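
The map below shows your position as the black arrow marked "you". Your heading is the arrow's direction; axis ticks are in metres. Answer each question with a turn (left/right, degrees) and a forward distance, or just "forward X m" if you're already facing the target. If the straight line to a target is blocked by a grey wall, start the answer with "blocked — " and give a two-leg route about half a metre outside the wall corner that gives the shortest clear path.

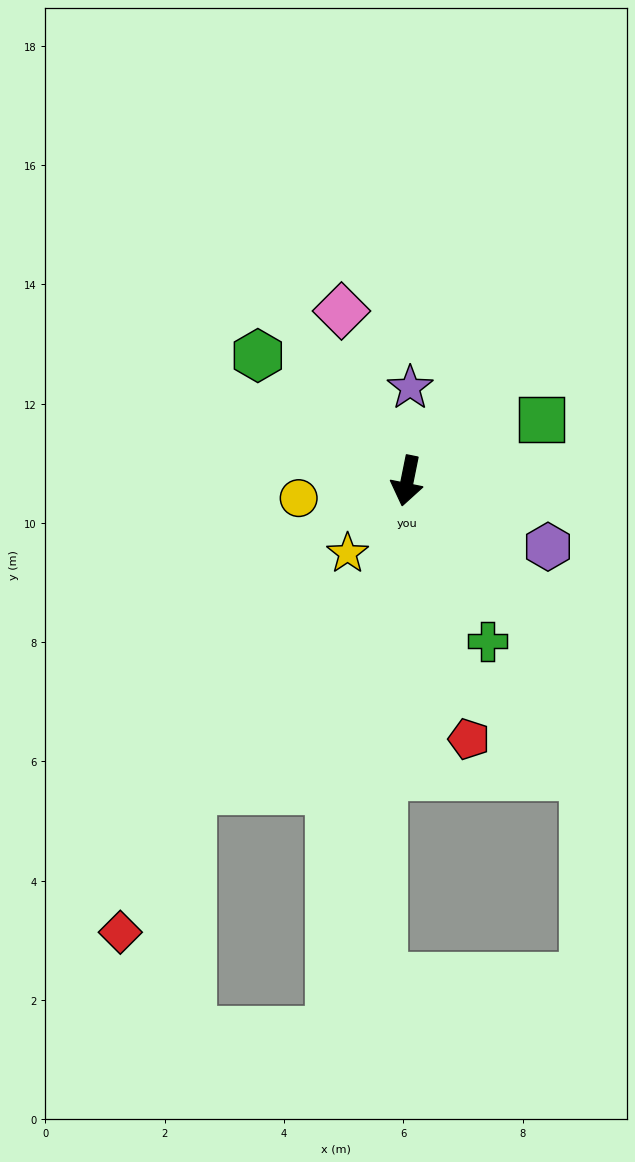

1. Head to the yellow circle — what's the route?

turn right 70°, forward 1.8 m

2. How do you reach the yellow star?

turn right 28°, forward 1.6 m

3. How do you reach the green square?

turn left 126°, forward 2.5 m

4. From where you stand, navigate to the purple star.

turn right 170°, forward 1.6 m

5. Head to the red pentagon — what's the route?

turn left 25°, forward 4.5 m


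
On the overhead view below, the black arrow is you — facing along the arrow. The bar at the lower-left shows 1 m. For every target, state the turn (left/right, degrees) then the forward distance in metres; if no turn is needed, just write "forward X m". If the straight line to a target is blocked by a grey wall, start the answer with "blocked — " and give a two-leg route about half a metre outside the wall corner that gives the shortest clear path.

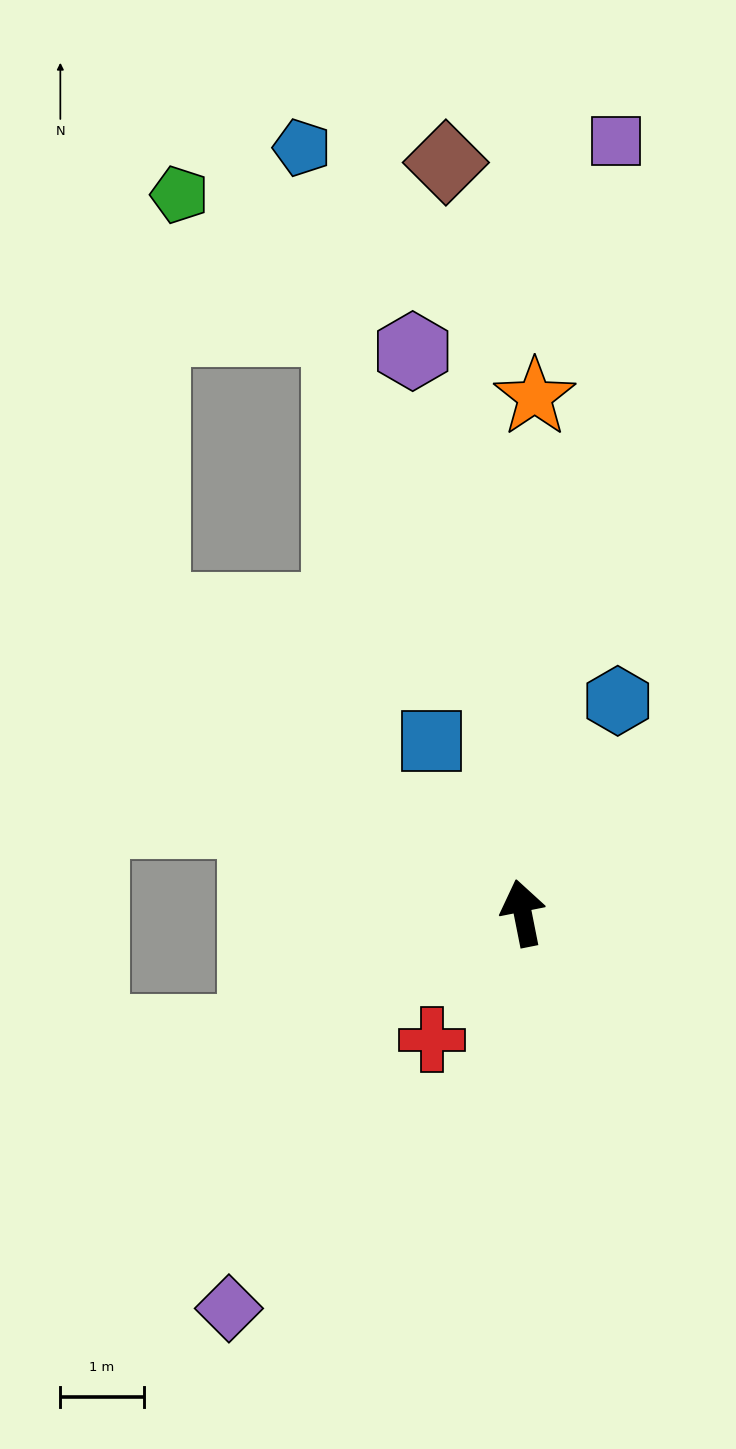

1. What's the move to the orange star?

turn right 13°, forward 6.2 m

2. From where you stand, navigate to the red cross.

turn left 133°, forward 1.9 m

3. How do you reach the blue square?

turn left 17°, forward 2.3 m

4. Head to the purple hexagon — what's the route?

forward 6.9 m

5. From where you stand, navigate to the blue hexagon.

turn right 35°, forward 2.8 m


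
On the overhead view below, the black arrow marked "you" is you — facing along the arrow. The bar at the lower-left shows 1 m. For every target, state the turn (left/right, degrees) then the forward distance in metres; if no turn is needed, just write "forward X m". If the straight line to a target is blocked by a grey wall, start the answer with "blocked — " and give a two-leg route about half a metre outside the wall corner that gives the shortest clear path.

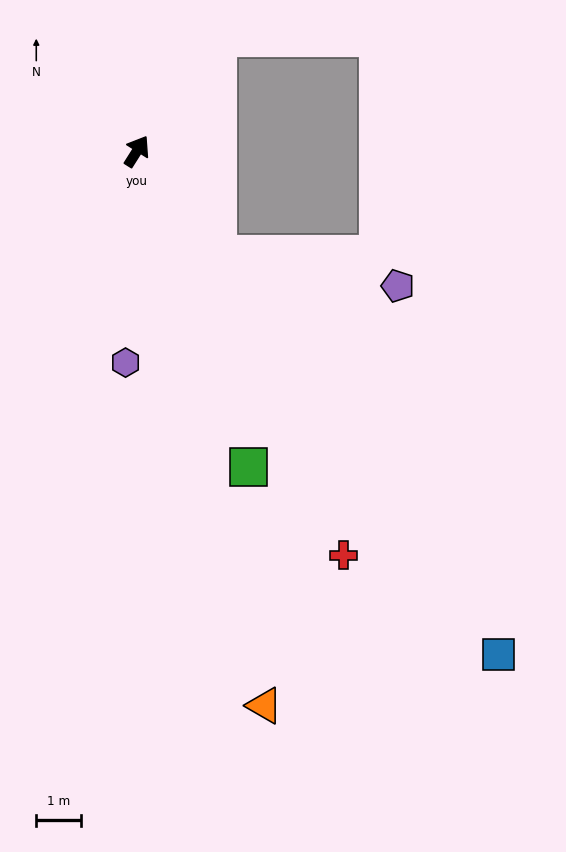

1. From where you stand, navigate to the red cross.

turn right 121°, forward 10.2 m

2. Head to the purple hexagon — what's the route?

turn right 151°, forward 4.8 m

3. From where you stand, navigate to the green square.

turn right 128°, forward 7.5 m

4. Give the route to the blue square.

turn right 112°, forward 13.9 m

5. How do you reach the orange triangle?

turn right 135°, forward 12.8 m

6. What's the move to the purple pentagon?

blocked — turn right 110°, forward 2.9 m, then turn left 42°, forward 4.1 m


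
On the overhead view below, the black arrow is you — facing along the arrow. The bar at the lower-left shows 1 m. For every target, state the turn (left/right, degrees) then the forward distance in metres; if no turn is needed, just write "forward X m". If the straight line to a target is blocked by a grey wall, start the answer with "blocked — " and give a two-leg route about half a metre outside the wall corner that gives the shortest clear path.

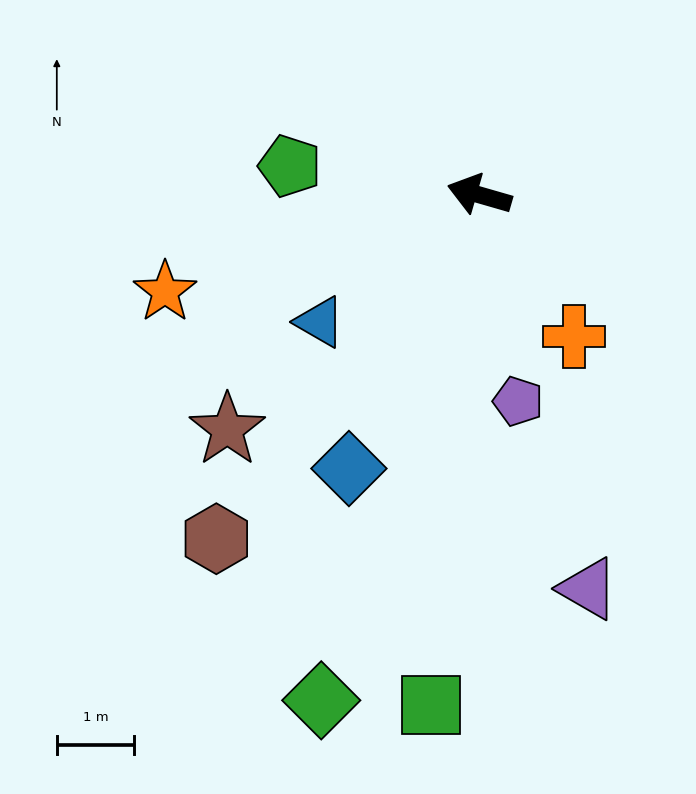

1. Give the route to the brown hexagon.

turn left 69°, forward 5.6 m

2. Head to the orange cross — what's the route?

turn left 140°, forward 2.2 m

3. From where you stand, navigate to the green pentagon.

turn left 7°, forward 2.5 m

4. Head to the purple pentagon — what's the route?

turn left 117°, forward 2.7 m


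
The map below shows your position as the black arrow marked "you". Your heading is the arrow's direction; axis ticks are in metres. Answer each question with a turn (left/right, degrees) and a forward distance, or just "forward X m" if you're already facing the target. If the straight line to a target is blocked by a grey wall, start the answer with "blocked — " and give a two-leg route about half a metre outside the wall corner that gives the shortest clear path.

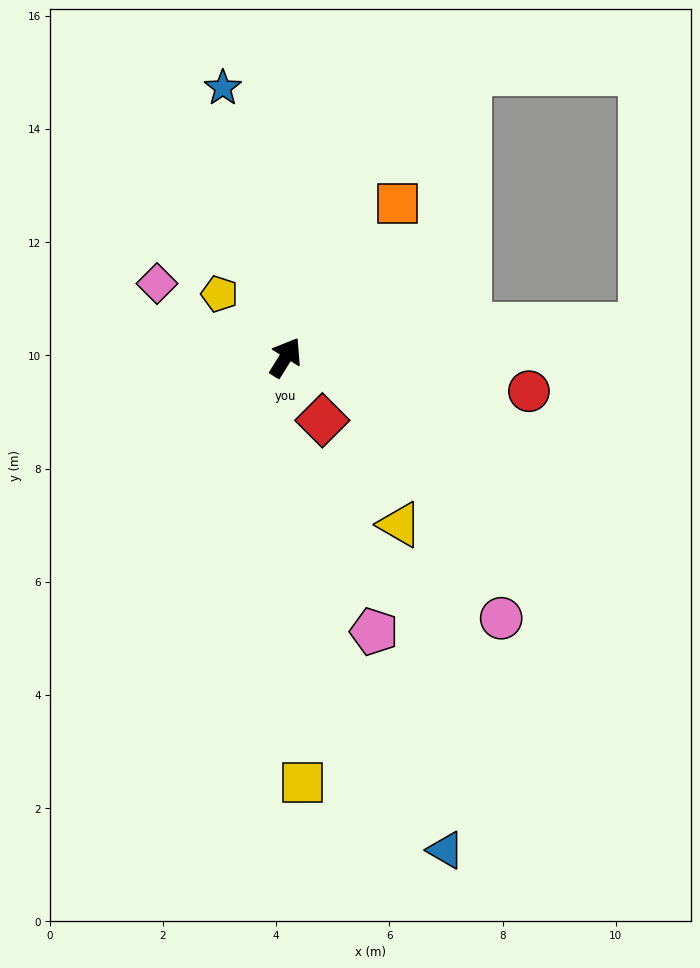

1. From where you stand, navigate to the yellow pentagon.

turn left 78°, forward 1.6 m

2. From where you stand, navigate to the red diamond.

turn right 118°, forward 1.3 m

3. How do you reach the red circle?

turn right 66°, forward 4.3 m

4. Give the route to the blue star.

turn left 45°, forward 4.9 m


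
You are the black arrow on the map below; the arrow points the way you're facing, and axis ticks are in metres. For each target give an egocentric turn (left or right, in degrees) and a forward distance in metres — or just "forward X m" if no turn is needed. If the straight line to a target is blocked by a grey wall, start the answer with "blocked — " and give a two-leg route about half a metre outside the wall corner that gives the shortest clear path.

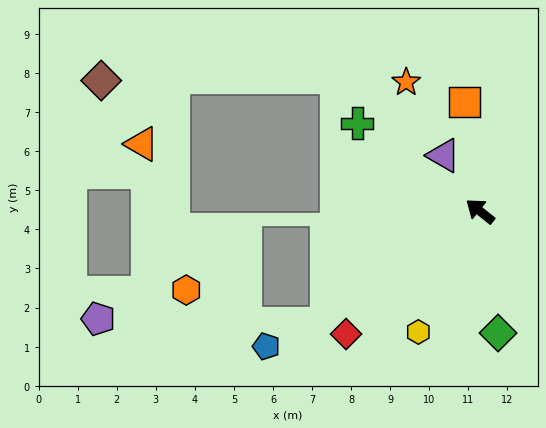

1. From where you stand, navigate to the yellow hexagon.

turn left 102°, forward 3.5 m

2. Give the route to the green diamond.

turn left 137°, forward 3.2 m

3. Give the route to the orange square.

turn right 43°, forward 2.8 m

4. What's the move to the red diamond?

turn left 81°, forward 4.7 m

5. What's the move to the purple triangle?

turn right 18°, forward 1.7 m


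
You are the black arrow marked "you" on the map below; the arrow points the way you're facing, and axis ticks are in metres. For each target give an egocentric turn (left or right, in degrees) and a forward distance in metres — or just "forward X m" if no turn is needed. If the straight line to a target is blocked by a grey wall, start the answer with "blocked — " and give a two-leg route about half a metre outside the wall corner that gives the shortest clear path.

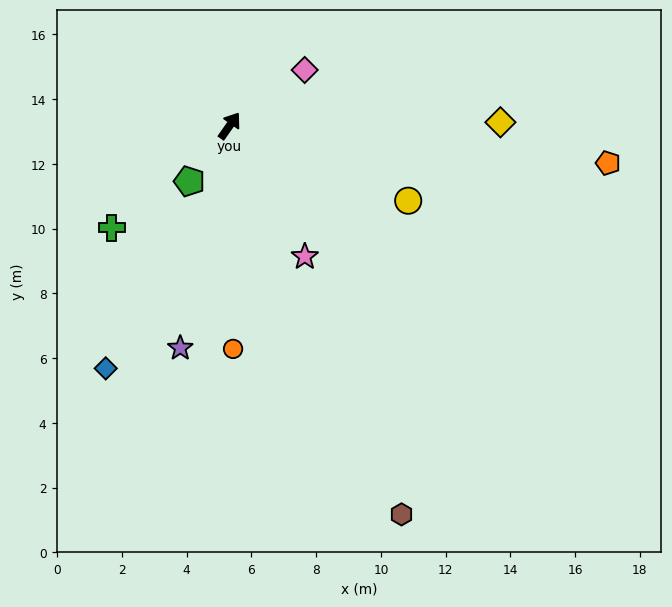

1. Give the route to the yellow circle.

turn right 78°, forward 6.0 m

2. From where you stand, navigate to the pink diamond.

turn right 18°, forward 2.9 m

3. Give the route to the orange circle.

turn right 144°, forward 6.9 m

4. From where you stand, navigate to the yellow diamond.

turn right 54°, forward 8.4 m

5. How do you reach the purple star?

turn right 157°, forward 7.0 m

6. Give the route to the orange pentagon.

turn right 61°, forward 11.7 m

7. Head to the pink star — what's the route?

turn right 115°, forward 4.7 m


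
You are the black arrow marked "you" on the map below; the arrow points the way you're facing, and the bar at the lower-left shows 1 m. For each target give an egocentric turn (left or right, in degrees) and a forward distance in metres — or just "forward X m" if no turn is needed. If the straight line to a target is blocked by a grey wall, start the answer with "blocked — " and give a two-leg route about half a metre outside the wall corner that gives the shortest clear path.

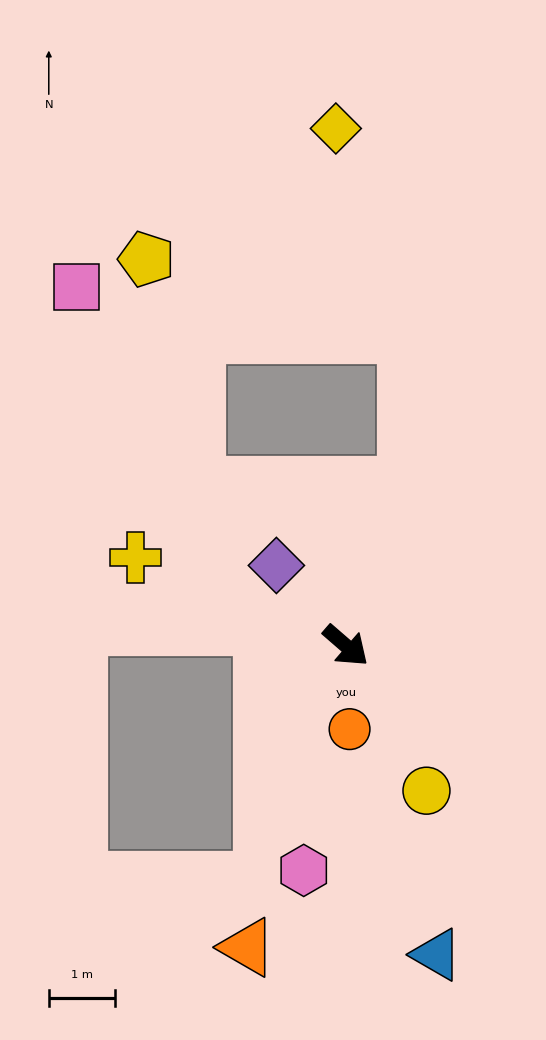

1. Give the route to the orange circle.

turn right 47°, forward 1.3 m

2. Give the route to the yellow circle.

turn right 20°, forward 2.5 m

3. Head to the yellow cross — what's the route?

turn right 162°, forward 3.5 m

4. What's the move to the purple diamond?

turn left 172°, forward 1.6 m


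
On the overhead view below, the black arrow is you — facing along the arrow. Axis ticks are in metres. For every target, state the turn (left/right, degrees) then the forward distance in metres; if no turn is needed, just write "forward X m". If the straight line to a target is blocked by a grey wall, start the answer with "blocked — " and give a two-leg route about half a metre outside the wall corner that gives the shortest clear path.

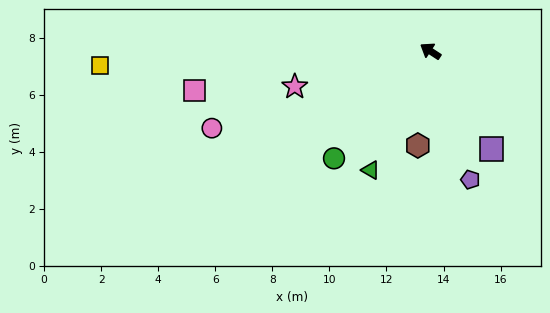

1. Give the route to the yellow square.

turn left 36°, forward 11.6 m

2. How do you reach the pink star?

turn left 48°, forward 4.9 m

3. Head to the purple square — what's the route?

turn left 155°, forward 4.0 m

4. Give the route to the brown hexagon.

turn left 116°, forward 3.3 m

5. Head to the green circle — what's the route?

turn left 81°, forward 5.1 m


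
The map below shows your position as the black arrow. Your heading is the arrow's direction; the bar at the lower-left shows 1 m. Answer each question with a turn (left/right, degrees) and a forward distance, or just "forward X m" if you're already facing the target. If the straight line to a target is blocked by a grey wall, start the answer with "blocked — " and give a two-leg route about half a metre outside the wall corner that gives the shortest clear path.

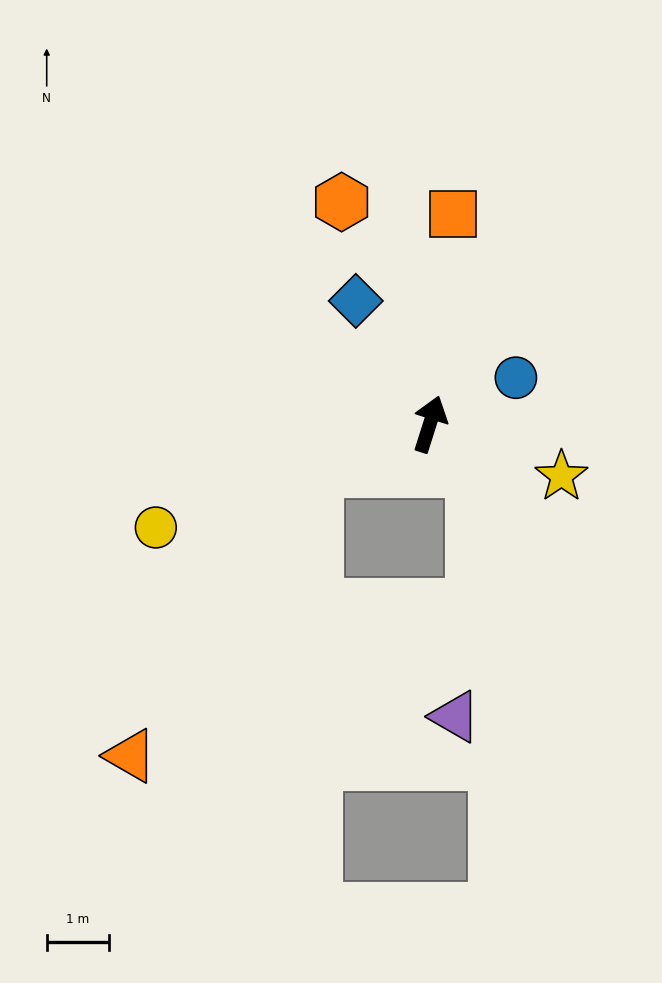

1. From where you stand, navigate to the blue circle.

turn right 44°, forward 1.6 m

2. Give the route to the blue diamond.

turn left 49°, forward 2.3 m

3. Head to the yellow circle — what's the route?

turn left 128°, forward 4.7 m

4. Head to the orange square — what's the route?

turn left 11°, forward 3.4 m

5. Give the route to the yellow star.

turn right 94°, forward 2.3 m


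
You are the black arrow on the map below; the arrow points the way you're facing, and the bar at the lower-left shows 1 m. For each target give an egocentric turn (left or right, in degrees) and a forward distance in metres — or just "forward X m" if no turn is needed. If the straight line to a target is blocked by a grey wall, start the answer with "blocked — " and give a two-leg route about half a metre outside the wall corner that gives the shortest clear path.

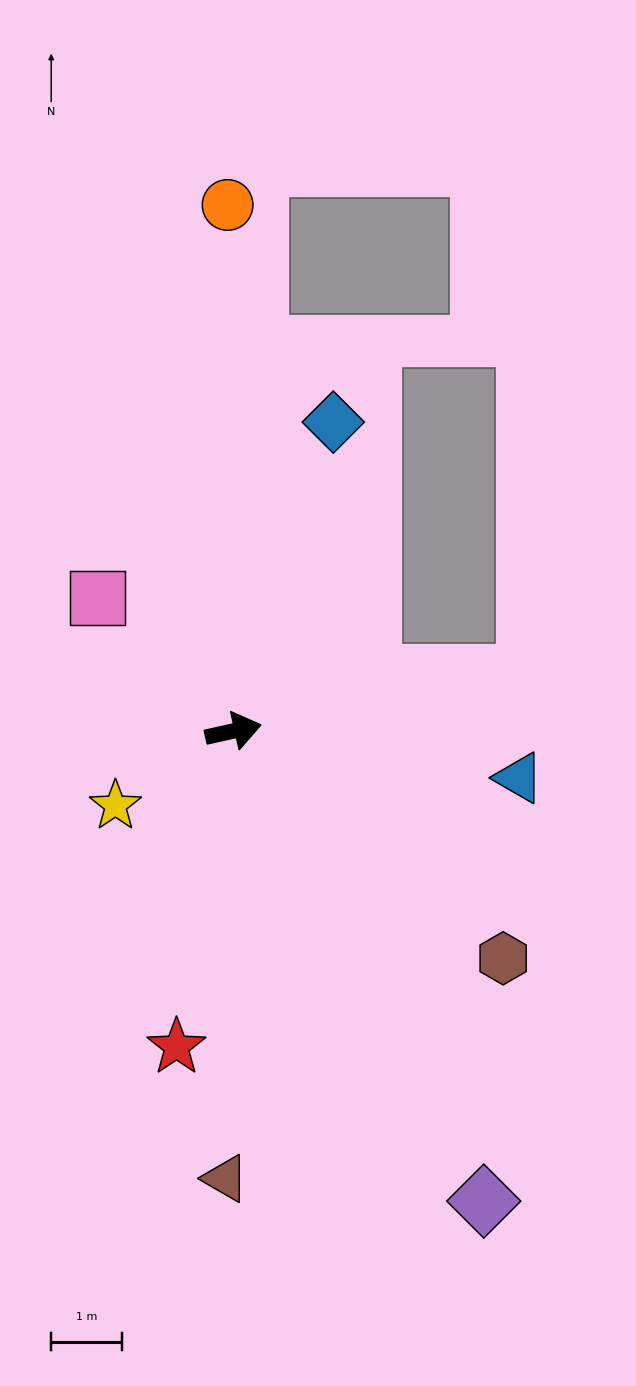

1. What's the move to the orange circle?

turn left 78°, forward 7.5 m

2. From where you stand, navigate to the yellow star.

turn right 160°, forward 2.0 m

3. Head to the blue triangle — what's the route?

turn right 22°, forward 4.1 m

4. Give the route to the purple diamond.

turn right 75°, forward 7.6 m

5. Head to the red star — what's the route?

turn right 113°, forward 4.5 m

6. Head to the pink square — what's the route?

turn left 123°, forward 2.7 m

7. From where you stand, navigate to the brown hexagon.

turn right 53°, forward 5.0 m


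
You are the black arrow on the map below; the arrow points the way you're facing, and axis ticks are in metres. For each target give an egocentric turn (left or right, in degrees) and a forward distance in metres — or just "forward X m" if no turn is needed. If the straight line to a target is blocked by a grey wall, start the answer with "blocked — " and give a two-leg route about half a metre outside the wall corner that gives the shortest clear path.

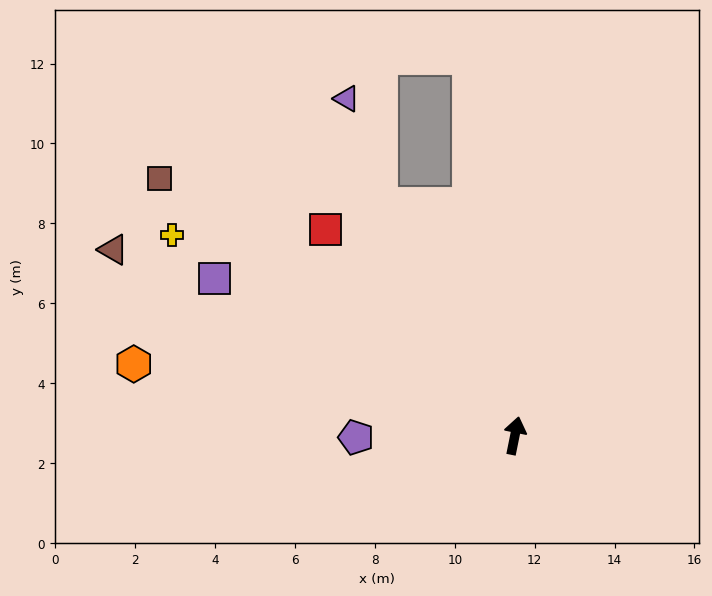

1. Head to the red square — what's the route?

turn left 54°, forward 7.0 m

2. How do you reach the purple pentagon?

turn left 102°, forward 4.0 m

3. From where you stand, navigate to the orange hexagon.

turn left 91°, forward 9.7 m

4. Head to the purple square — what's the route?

turn left 74°, forward 8.5 m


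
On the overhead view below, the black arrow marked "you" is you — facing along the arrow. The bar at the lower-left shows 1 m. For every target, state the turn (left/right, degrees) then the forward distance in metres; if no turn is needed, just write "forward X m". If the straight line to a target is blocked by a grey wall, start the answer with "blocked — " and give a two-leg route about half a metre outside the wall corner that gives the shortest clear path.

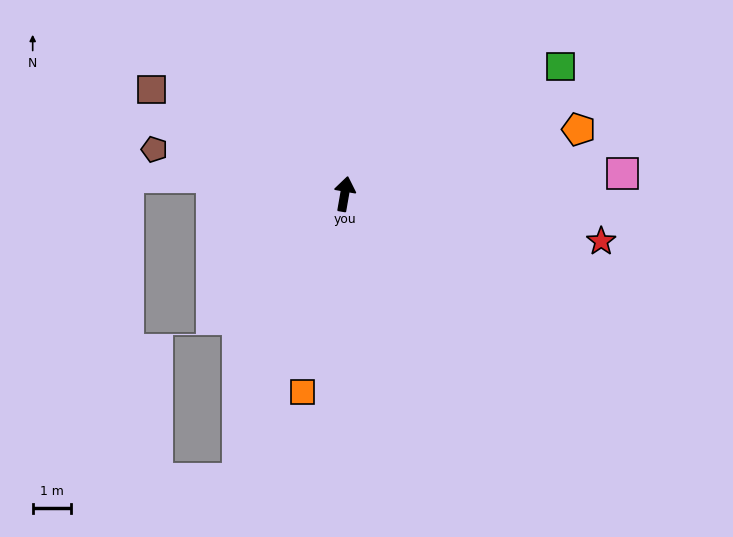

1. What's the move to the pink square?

turn right 76°, forward 7.3 m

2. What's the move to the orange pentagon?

turn right 65°, forward 6.4 m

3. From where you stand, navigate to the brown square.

turn left 72°, forward 5.8 m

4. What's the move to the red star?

turn right 91°, forward 6.9 m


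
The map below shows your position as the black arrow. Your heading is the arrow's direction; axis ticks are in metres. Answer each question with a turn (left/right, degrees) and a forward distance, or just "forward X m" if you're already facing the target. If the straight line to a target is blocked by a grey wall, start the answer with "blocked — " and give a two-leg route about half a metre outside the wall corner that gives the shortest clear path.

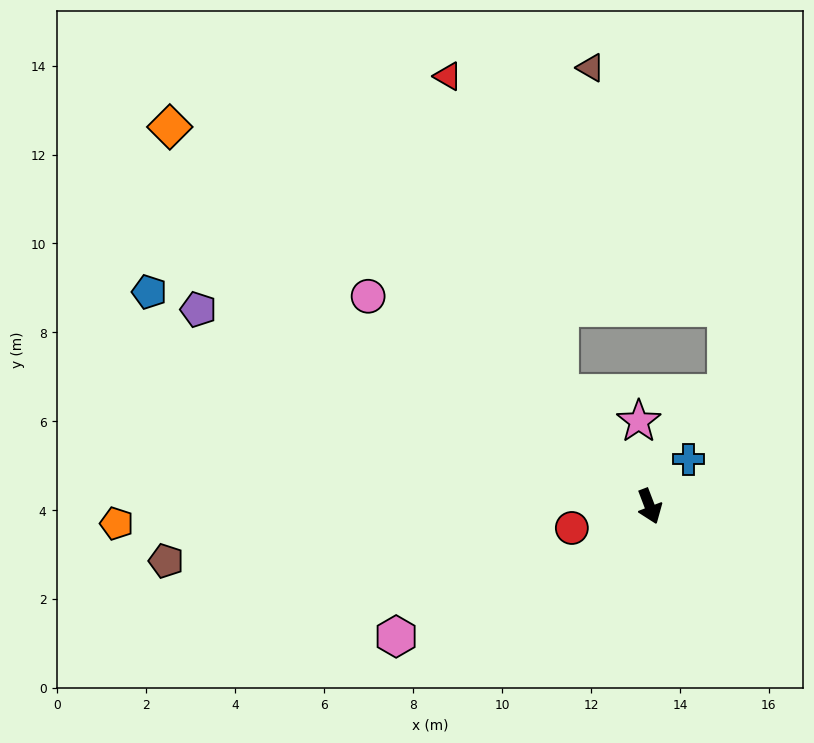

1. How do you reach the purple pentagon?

turn right 134°, forward 11.1 m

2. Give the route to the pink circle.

turn right 148°, forward 7.9 m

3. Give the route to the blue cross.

turn left 120°, forward 1.4 m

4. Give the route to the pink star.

turn left 166°, forward 1.9 m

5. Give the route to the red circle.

turn right 95°, forward 1.8 m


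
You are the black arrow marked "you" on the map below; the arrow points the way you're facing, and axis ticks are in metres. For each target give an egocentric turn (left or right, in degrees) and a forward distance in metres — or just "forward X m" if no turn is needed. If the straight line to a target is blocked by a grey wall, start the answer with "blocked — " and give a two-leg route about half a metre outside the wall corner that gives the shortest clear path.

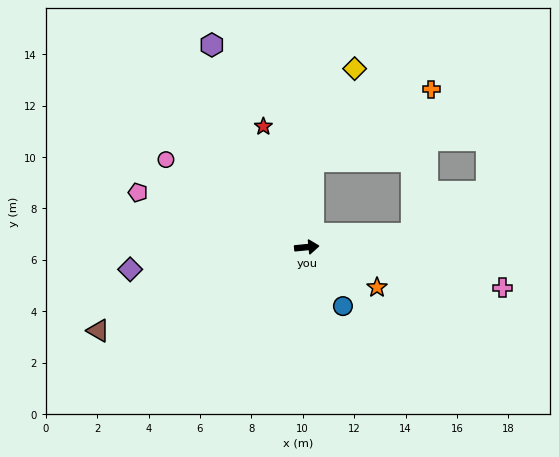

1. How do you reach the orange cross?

blocked — turn left 80°, forward 3.3 m, then turn right 54°, forward 5.4 m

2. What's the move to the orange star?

turn right 35°, forward 3.2 m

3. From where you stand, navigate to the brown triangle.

turn right 164°, forward 8.7 m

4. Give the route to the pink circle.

turn left 143°, forward 6.4 m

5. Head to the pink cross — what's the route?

turn right 17°, forward 7.8 m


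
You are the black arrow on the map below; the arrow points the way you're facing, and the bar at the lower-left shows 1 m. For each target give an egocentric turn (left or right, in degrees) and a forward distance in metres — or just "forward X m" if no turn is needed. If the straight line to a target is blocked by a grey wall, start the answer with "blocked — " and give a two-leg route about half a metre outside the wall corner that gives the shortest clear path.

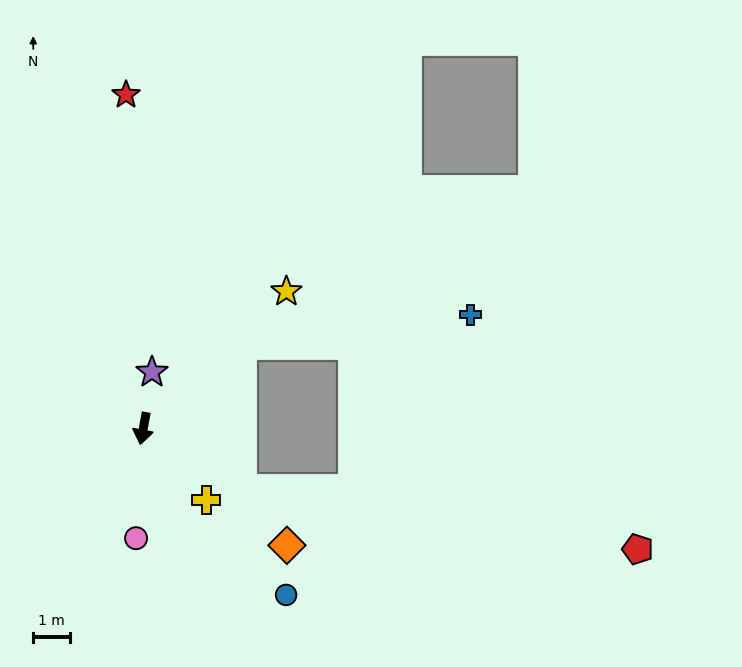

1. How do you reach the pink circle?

turn left 7°, forward 3.0 m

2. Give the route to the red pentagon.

blocked — turn left 68°, forward 3.1 m, then turn left 24°, forward 10.9 m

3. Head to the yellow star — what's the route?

turn left 144°, forward 5.4 m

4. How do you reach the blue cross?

blocked — turn left 141°, forward 3.5 m, then turn right 33°, forward 6.3 m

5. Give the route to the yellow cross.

turn left 52°, forward 2.6 m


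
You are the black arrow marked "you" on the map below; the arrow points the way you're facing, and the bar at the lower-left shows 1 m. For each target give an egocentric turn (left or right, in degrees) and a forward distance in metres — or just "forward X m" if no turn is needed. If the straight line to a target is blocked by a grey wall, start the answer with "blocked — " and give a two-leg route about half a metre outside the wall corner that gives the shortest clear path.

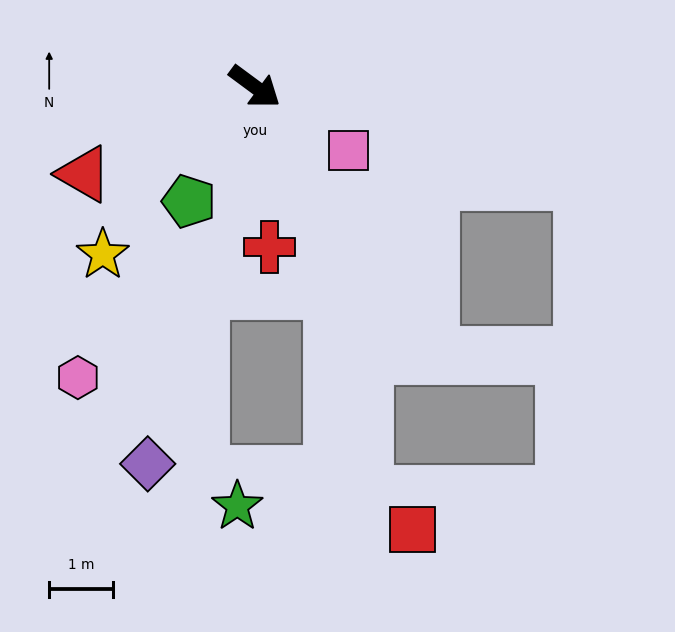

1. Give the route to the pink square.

turn left 2°, forward 1.8 m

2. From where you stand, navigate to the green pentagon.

turn right 83°, forward 2.1 m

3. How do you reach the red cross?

turn right 48°, forward 2.5 m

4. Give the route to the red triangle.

turn right 116°, forward 3.0 m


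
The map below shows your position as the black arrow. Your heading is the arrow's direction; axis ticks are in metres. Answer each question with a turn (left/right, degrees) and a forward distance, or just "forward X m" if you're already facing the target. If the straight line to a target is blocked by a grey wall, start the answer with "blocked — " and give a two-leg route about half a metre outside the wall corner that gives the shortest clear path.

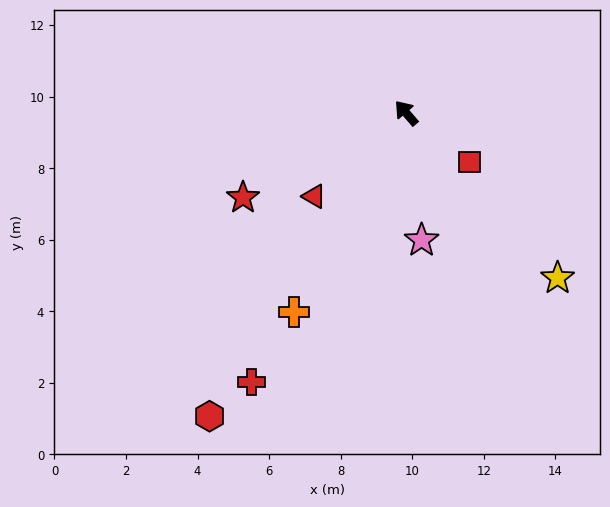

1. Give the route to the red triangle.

turn left 92°, forward 3.5 m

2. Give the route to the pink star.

turn left 146°, forward 3.6 m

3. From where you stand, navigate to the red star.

turn left 77°, forward 5.1 m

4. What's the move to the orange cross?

turn left 110°, forward 6.4 m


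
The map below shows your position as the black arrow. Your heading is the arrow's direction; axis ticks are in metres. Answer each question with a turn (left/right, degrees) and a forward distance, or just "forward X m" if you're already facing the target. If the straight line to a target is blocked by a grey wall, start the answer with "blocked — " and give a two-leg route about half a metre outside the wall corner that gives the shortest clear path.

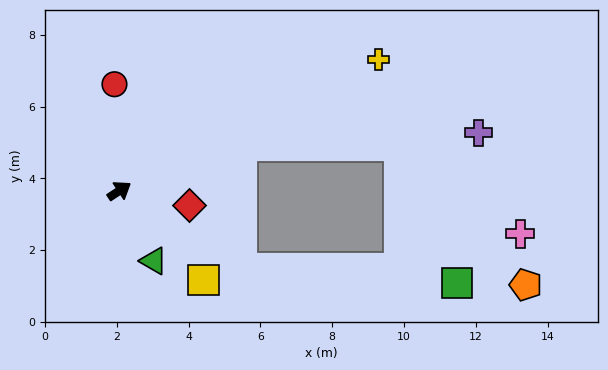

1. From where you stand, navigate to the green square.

blocked — turn right 66°, forward 4.1 m, then turn left 29°, forward 6.0 m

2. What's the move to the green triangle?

turn right 97°, forward 2.2 m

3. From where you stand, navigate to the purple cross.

blocked — turn right 13°, forward 3.6 m, then turn right 17°, forward 6.6 m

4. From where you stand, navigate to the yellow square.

turn right 80°, forward 3.4 m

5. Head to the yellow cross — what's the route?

turn right 7°, forward 8.1 m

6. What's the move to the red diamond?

turn right 45°, forward 2.0 m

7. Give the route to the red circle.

turn left 59°, forward 3.0 m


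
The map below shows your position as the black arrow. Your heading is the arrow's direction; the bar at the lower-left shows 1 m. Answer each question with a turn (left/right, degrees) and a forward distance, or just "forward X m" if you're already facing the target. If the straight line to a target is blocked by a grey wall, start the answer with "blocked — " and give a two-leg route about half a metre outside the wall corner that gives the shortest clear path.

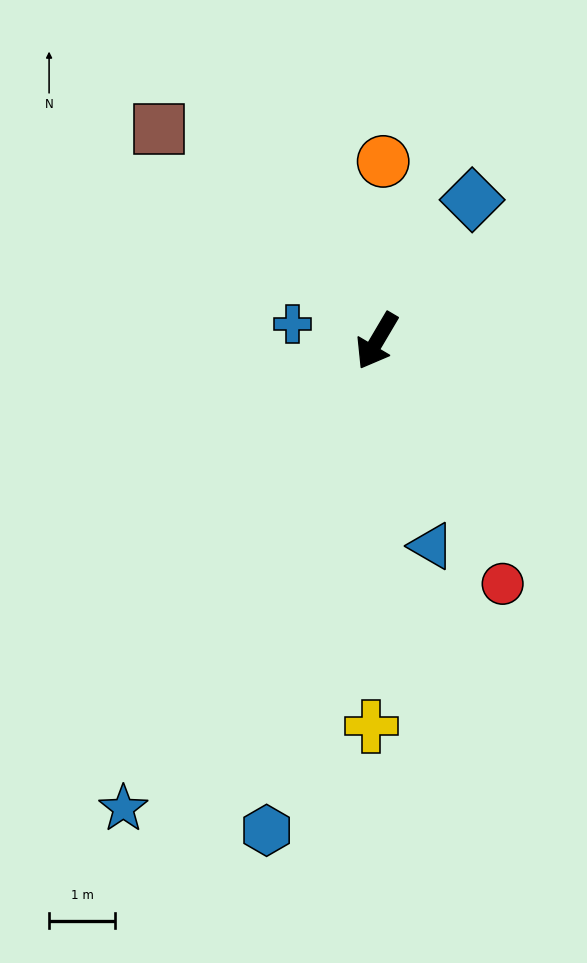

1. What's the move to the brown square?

turn right 104°, forward 4.6 m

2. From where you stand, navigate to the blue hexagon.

turn left 18°, forward 7.6 m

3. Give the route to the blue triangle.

turn left 45°, forward 3.2 m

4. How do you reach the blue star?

turn left 2°, forward 8.1 m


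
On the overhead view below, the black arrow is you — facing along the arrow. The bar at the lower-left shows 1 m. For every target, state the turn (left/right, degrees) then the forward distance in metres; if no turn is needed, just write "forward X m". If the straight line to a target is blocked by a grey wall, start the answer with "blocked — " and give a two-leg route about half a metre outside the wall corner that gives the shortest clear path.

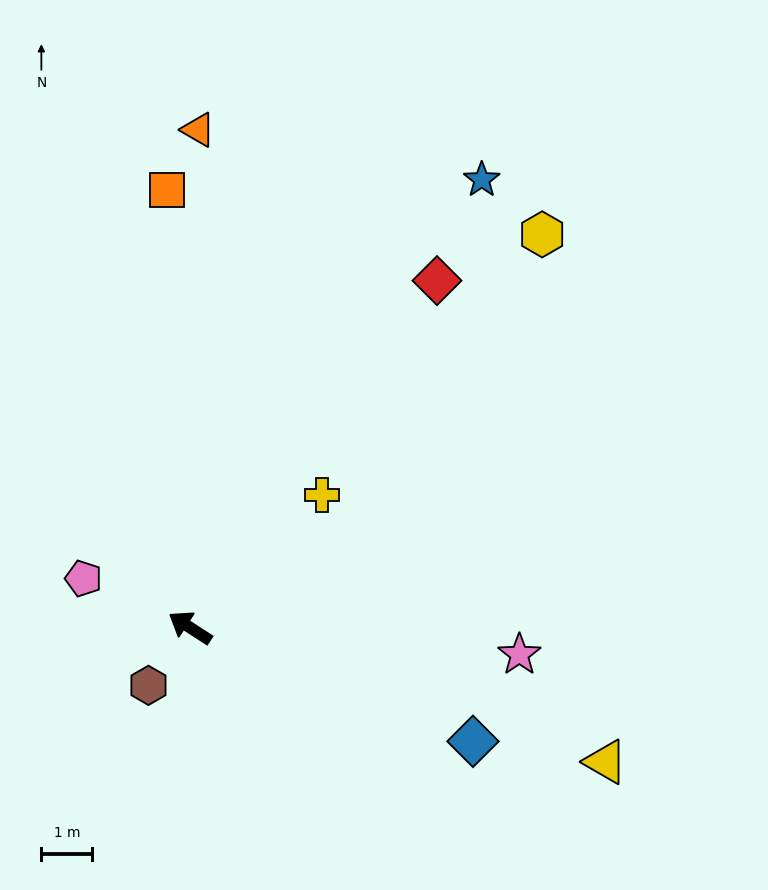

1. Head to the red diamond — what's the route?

turn right 92°, forward 8.4 m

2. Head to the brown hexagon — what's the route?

turn left 87°, forward 1.4 m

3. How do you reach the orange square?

turn right 54°, forward 8.6 m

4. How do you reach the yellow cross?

turn right 102°, forward 3.7 m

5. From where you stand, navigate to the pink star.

turn right 152°, forward 6.5 m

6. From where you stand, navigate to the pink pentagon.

turn left 8°, forward 2.3 m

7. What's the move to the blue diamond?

turn right 169°, forward 6.0 m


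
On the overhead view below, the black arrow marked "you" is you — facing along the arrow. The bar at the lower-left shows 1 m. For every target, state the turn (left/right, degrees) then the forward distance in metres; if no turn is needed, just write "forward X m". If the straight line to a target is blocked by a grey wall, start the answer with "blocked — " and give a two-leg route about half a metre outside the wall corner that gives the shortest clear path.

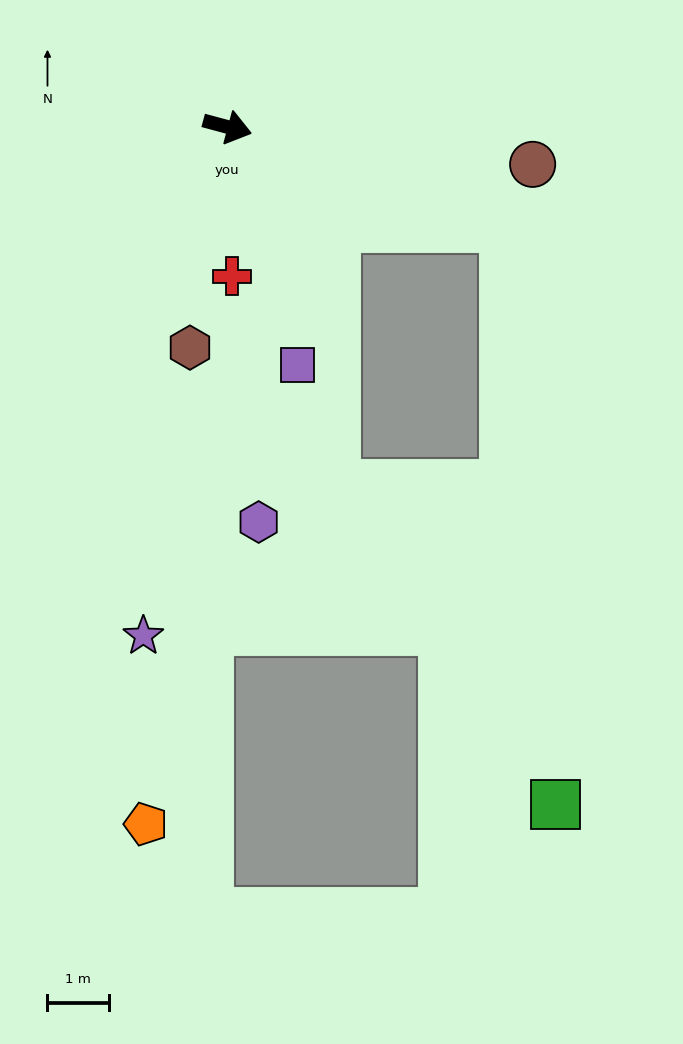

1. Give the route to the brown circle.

turn left 8°, forward 5.0 m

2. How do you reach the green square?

blocked — turn right 5°, forward 4.8 m, then turn right 65°, forward 9.5 m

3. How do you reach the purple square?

turn right 59°, forward 4.0 m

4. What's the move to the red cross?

turn right 73°, forward 2.4 m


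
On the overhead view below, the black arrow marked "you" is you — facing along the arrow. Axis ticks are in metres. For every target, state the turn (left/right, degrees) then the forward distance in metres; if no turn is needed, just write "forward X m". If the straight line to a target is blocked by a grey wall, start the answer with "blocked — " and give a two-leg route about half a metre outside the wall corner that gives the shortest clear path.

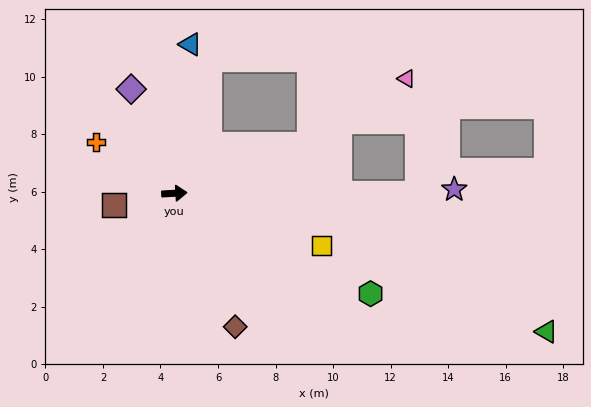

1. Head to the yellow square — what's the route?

turn right 23°, forward 5.4 m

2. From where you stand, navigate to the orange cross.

turn left 143°, forward 3.3 m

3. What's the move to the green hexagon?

turn right 30°, forward 7.7 m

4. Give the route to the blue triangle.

turn left 81°, forward 5.2 m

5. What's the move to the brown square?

turn right 172°, forward 2.1 m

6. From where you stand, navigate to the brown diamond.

turn right 69°, forward 5.1 m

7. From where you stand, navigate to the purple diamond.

turn left 109°, forward 3.9 m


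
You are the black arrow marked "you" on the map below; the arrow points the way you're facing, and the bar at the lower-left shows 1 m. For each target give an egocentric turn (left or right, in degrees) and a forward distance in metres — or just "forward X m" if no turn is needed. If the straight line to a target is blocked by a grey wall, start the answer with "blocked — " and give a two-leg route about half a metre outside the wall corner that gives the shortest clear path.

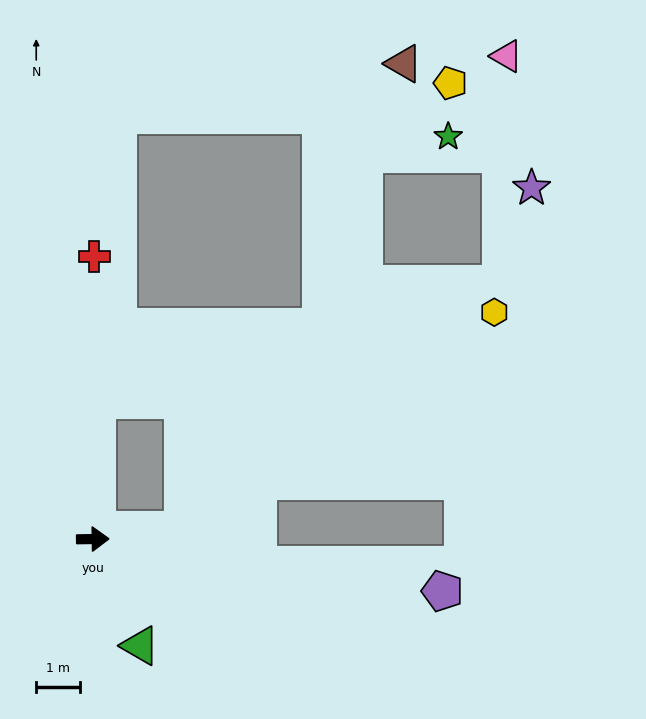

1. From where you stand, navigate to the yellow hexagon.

blocked — turn left 5°, forward 2.1 m, then turn left 29°, forward 8.7 m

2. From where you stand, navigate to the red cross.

turn left 89°, forward 6.5 m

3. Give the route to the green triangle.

turn right 67°, forward 2.7 m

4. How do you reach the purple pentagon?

turn right 9°, forward 8.1 m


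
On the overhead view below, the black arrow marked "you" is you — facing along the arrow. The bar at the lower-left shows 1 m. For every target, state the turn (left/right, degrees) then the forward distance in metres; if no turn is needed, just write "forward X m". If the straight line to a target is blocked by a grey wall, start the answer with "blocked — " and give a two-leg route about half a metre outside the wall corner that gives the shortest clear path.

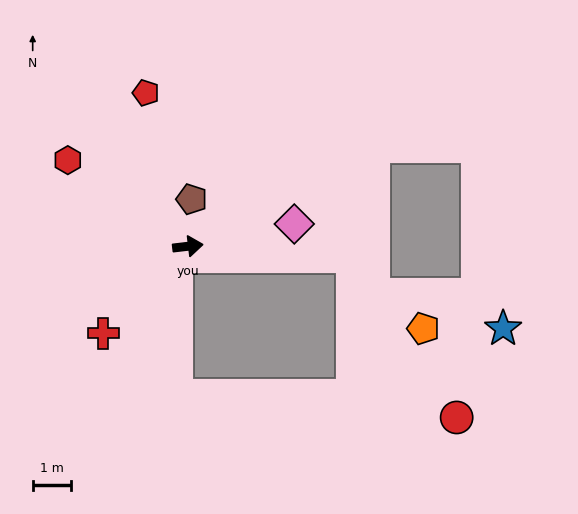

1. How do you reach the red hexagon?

turn left 138°, forward 3.9 m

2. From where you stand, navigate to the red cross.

turn right 141°, forward 3.2 m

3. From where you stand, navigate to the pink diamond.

turn left 5°, forward 2.9 m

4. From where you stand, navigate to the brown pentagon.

turn left 79°, forward 1.2 m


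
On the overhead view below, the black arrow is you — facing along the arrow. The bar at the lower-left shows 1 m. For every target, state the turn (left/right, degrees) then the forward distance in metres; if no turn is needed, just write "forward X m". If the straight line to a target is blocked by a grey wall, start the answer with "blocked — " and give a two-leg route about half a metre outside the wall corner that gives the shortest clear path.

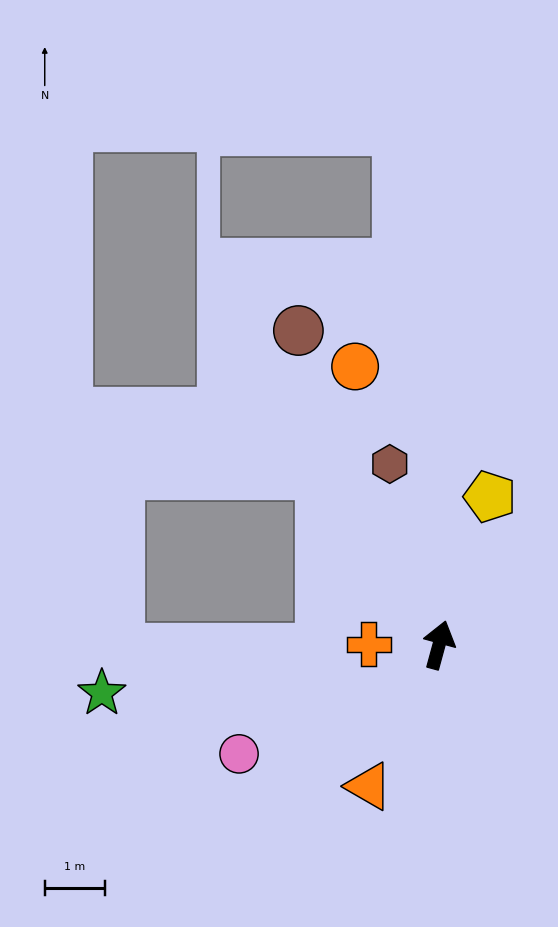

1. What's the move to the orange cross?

turn left 105°, forward 1.2 m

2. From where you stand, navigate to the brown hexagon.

turn left 30°, forward 3.1 m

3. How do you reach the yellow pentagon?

turn right 4°, forward 2.6 m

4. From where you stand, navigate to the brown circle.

turn left 39°, forward 5.8 m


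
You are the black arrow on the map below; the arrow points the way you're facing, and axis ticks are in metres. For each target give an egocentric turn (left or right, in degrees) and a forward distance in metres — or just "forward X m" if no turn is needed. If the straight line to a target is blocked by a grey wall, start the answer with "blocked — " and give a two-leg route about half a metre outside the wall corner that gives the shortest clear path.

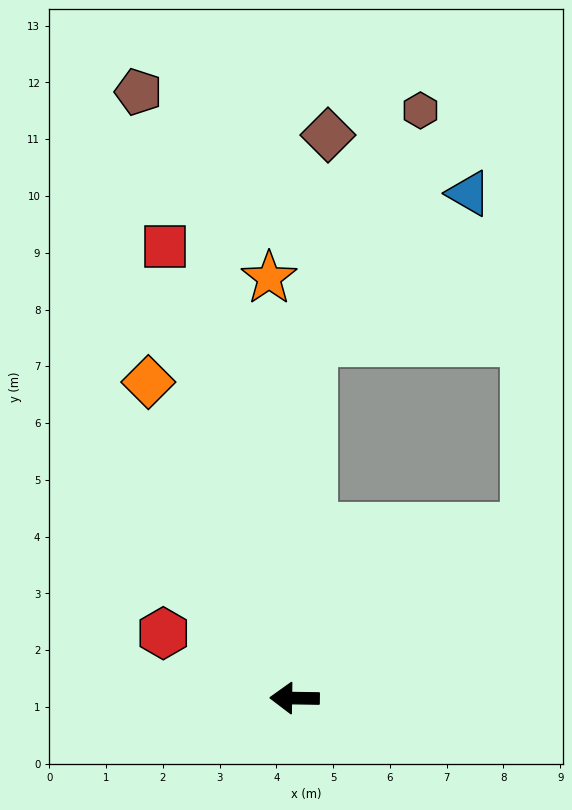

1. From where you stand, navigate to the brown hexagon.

blocked — turn right 92°, forward 6.3 m, then turn right 22°, forward 4.5 m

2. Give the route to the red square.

turn right 73°, forward 8.3 m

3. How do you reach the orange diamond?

turn right 64°, forward 6.1 m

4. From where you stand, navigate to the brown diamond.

turn right 93°, forward 9.9 m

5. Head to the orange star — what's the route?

turn right 86°, forward 7.4 m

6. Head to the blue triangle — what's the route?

blocked — turn right 92°, forward 6.3 m, then turn right 43°, forward 3.8 m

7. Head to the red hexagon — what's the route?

turn right 25°, forward 2.6 m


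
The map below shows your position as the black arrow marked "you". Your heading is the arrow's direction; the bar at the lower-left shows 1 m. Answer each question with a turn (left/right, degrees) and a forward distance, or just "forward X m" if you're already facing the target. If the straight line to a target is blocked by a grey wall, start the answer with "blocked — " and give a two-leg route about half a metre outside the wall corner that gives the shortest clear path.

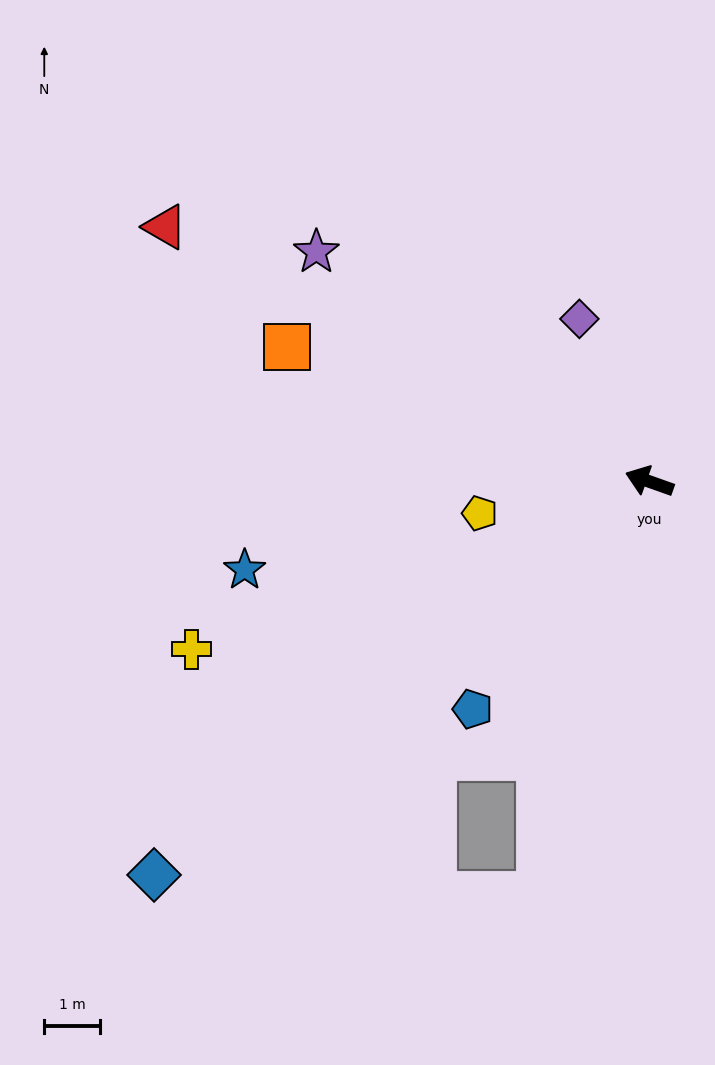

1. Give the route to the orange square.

forward 7.0 m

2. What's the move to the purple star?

turn right 15°, forward 7.3 m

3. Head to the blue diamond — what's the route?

turn left 58°, forward 11.4 m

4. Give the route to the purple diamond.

turn right 47°, forward 3.2 m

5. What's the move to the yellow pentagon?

turn left 30°, forward 3.1 m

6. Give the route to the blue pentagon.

turn left 72°, forward 5.2 m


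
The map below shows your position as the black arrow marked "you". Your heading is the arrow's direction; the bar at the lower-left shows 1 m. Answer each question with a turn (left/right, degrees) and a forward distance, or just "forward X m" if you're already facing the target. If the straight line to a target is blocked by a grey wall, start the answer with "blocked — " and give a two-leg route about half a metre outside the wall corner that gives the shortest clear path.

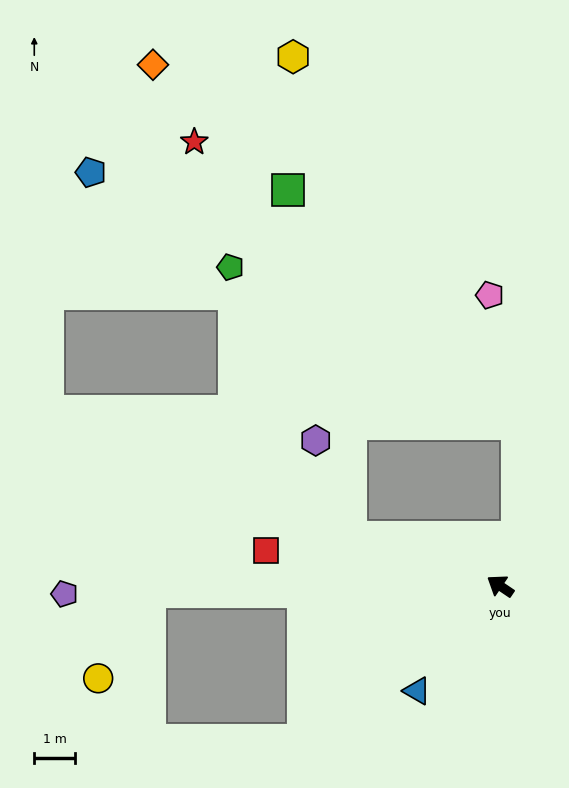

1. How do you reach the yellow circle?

blocked — turn left 35°, forward 8.6 m, then turn left 59°, forward 2.5 m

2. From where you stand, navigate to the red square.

turn left 25°, forward 5.8 m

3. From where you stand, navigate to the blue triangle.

turn left 86°, forward 3.3 m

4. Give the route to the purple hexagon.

blocked — turn left 17°, forward 3.9 m, then turn right 54°, forward 2.6 m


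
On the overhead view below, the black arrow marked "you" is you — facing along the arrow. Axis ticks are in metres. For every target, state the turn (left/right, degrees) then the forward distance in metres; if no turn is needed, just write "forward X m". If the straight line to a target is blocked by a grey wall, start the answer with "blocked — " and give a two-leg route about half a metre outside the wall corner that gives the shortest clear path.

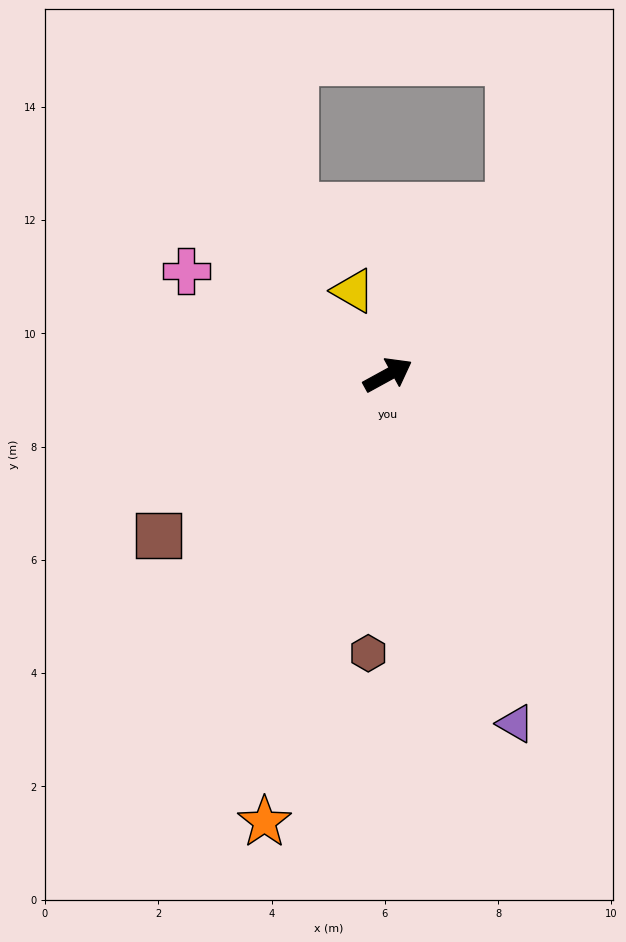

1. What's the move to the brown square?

turn right 174°, forward 4.9 m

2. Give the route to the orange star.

turn right 134°, forward 8.2 m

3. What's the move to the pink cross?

turn left 124°, forward 4.0 m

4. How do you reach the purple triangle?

turn right 99°, forward 6.6 m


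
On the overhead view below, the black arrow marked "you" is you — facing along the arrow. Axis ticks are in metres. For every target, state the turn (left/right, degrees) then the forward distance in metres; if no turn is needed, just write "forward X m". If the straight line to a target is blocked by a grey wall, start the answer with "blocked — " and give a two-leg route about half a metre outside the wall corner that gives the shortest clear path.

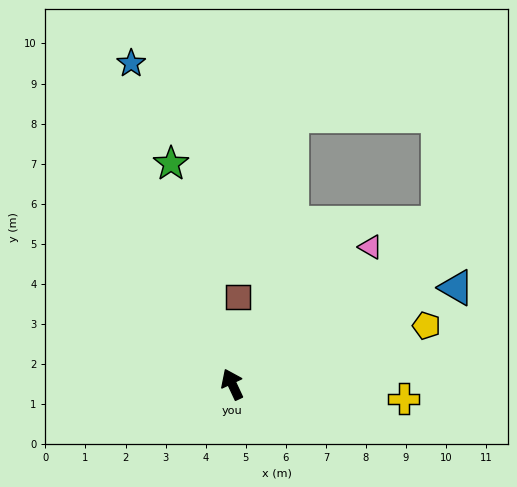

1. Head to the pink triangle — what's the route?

turn right 70°, forward 4.9 m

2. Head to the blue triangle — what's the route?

turn right 92°, forward 6.1 m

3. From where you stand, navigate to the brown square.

turn right 29°, forward 2.2 m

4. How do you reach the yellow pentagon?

turn right 98°, forward 5.1 m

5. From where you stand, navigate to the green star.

turn right 10°, forward 5.7 m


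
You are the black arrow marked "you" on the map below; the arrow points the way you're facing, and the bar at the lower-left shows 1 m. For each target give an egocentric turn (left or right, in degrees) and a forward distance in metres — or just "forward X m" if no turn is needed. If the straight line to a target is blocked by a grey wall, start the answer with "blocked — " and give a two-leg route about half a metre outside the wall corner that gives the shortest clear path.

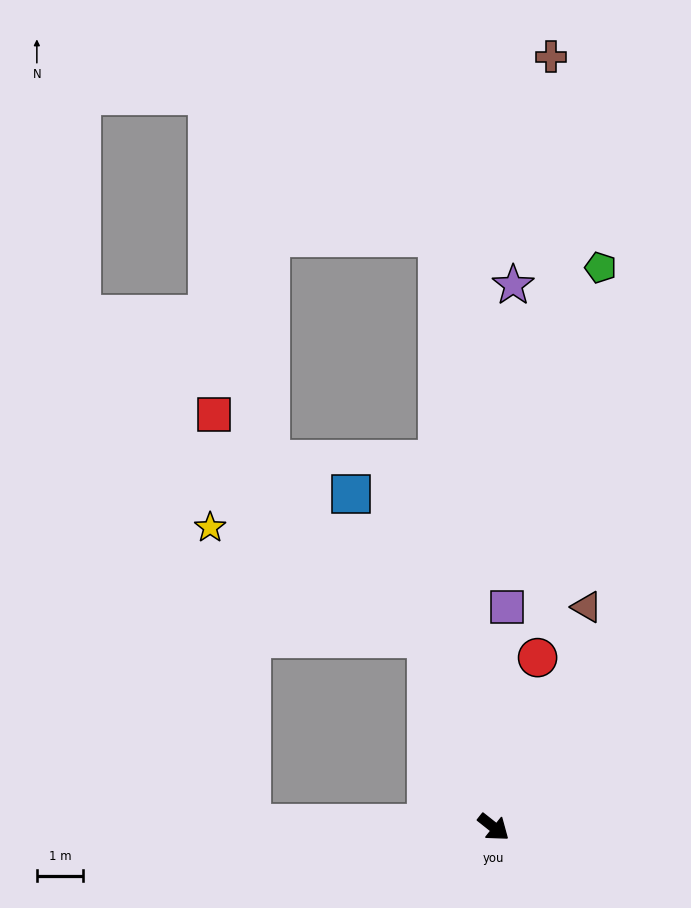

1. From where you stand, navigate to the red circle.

turn left 114°, forward 3.8 m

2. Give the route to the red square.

blocked — turn left 148°, forward 4.4 m, then turn left 24°, forward 6.7 m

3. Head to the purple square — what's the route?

turn left 125°, forward 4.8 m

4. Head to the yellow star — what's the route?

blocked — turn left 148°, forward 4.4 m, then turn left 43°, forward 5.3 m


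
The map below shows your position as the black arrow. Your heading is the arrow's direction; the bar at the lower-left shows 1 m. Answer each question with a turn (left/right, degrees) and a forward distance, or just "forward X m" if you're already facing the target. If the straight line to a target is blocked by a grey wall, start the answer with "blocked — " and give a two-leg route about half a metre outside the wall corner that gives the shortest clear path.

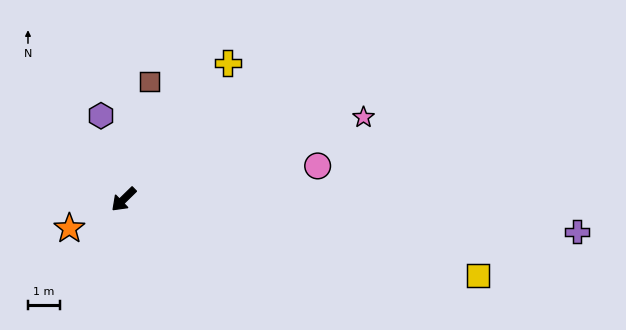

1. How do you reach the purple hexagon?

turn right 119°, forward 2.7 m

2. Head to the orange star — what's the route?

turn right 16°, forward 1.9 m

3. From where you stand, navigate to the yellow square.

turn left 124°, forward 11.4 m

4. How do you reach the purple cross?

turn left 132°, forward 14.3 m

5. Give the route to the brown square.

turn right 147°, forward 3.8 m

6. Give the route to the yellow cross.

turn right 172°, forward 5.4 m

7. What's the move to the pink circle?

turn left 145°, forward 6.2 m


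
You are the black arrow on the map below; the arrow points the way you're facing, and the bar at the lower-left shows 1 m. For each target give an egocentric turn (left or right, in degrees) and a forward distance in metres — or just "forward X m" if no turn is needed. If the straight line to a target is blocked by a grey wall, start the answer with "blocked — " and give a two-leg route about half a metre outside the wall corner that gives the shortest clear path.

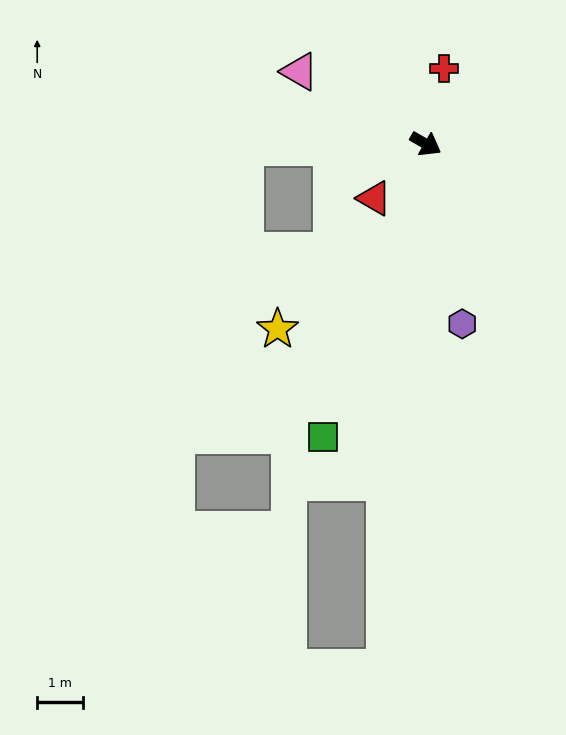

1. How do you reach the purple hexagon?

turn right 49°, forward 4.0 m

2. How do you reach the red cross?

turn left 106°, forward 1.7 m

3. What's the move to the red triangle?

turn right 104°, forward 1.6 m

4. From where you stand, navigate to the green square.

turn right 79°, forward 6.8 m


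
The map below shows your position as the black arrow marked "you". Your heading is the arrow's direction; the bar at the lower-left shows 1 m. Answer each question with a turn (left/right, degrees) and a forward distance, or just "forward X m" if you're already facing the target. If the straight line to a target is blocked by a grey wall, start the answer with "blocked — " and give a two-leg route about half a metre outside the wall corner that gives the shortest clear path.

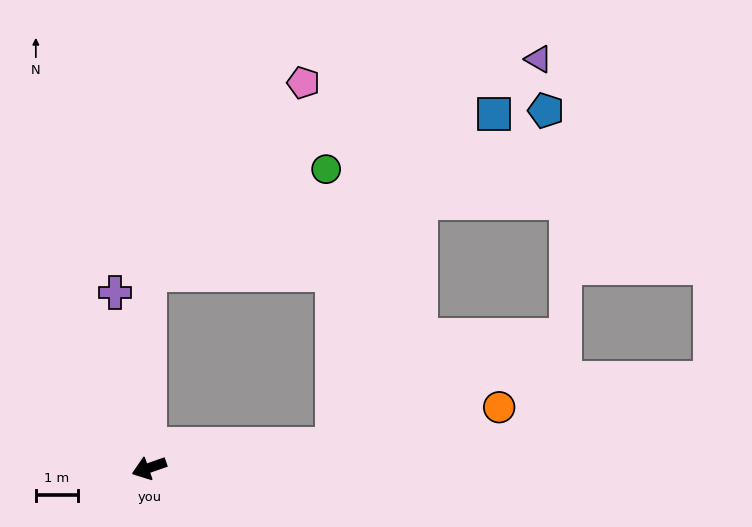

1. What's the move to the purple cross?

turn right 98°, forward 4.2 m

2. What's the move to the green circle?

blocked — turn right 109°, forward 4.6 m, then turn right 60°, forward 4.8 m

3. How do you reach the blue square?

blocked — turn right 109°, forward 4.6 m, then turn right 65°, forward 9.0 m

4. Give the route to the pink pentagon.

blocked — turn right 109°, forward 4.6 m, then turn right 39°, forward 5.8 m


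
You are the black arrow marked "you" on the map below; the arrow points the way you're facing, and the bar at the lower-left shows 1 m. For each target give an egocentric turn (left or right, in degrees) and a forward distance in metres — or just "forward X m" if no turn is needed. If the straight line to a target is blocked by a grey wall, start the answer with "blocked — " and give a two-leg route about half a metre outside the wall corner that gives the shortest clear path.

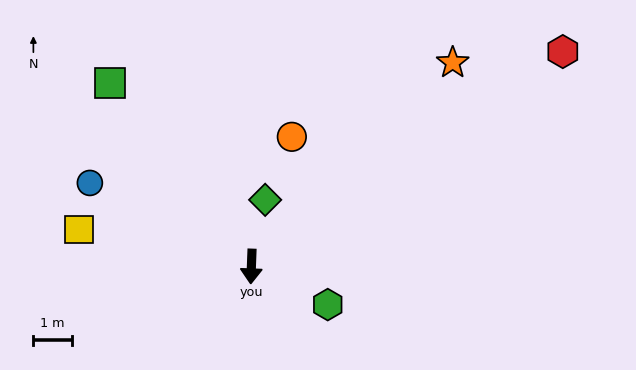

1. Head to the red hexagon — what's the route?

turn left 127°, forward 9.8 m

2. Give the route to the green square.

turn right 140°, forward 6.0 m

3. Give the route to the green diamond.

turn left 171°, forward 1.8 m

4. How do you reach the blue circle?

turn right 115°, forward 4.7 m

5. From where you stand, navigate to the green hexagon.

turn left 66°, forward 2.2 m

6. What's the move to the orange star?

turn left 138°, forward 7.4 m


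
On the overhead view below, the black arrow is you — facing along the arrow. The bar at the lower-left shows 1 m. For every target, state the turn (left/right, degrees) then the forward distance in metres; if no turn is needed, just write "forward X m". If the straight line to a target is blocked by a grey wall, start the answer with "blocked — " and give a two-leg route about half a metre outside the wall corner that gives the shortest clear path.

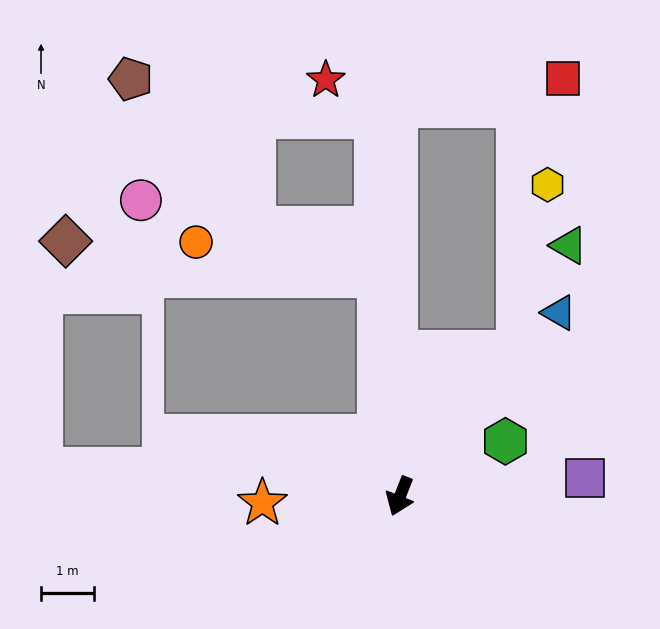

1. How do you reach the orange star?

turn right 66°, forward 2.6 m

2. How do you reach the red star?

blocked — turn right 155°, forward 7.2 m, then turn left 51°, forward 1.2 m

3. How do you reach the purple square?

turn left 117°, forward 3.5 m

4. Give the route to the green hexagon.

turn left 139°, forward 2.3 m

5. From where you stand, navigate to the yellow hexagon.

blocked — turn left 162°, forward 3.5 m, then turn left 30°, forward 3.2 m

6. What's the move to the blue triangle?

turn left 161°, forward 4.6 m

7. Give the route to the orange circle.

blocked — turn right 153°, forward 4.2 m, then turn left 74°, forward 3.5 m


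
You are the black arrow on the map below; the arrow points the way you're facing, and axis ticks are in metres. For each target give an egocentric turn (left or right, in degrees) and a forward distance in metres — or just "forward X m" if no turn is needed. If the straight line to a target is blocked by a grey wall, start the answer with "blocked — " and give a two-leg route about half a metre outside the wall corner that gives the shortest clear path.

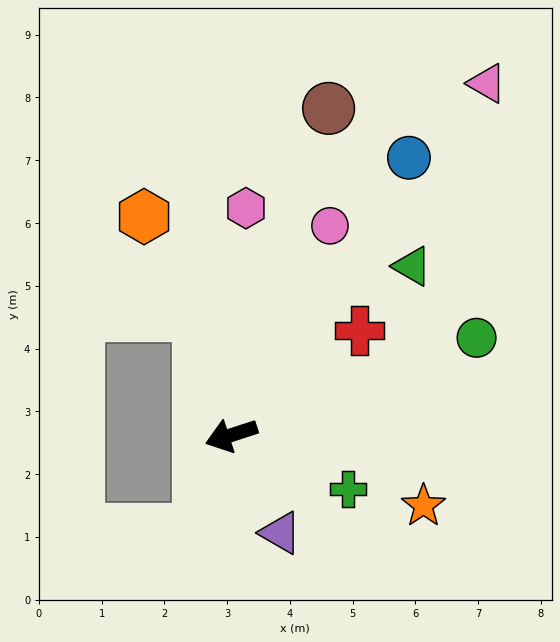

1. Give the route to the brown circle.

turn right 125°, forward 5.4 m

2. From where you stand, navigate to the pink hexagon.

turn right 112°, forward 3.6 m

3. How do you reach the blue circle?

turn right 141°, forward 5.2 m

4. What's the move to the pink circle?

turn right 133°, forward 3.7 m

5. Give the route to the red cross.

turn right 159°, forward 2.6 m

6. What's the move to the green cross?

turn left 137°, forward 2.0 m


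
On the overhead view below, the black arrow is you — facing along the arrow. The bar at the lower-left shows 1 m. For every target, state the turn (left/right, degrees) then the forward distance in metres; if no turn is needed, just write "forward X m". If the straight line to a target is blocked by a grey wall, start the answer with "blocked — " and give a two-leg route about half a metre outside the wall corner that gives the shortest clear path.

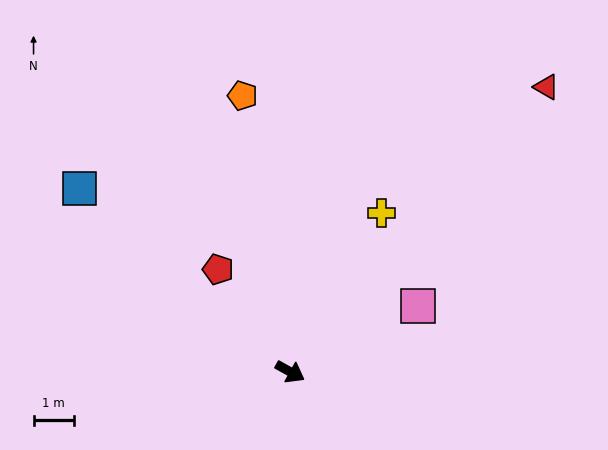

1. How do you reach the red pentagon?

turn left 154°, forward 3.1 m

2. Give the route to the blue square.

turn left 168°, forward 6.9 m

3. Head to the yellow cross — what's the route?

turn left 89°, forward 4.6 m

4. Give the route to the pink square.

turn left 56°, forward 3.6 m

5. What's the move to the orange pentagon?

turn left 129°, forward 7.0 m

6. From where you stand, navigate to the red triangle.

turn left 77°, forward 9.5 m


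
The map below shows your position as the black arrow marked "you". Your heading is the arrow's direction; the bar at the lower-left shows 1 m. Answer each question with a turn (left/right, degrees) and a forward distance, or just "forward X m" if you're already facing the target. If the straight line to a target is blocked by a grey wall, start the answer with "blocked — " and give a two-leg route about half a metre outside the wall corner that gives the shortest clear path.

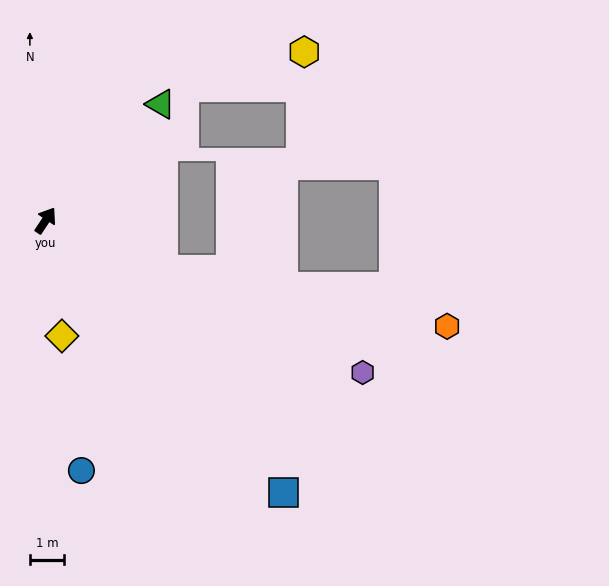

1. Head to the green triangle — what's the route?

turn right 11°, forward 4.8 m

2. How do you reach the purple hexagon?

turn right 82°, forward 10.2 m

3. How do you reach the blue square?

turn right 105°, forward 10.5 m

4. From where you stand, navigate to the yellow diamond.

turn right 138°, forward 3.4 m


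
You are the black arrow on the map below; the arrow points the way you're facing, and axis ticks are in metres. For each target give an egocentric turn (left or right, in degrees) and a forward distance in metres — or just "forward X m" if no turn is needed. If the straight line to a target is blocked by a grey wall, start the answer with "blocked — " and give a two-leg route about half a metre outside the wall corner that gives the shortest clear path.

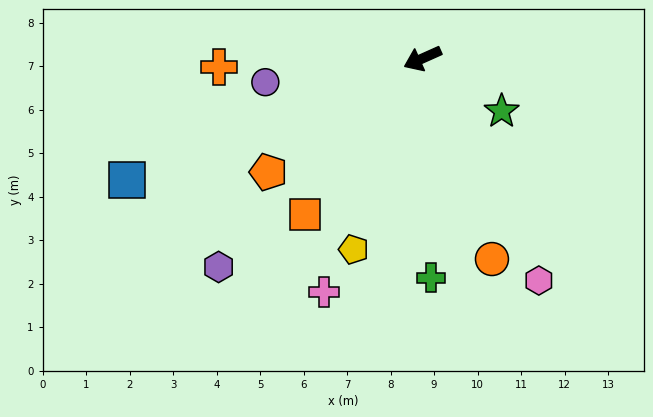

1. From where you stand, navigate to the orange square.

turn left 29°, forward 4.5 m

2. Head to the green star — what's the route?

turn left 122°, forward 2.2 m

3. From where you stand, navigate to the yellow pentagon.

turn left 46°, forward 4.7 m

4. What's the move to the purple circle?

turn right 15°, forward 3.7 m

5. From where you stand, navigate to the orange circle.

turn left 85°, forward 4.9 m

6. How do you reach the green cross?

turn left 68°, forward 5.0 m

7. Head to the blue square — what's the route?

forward 7.4 m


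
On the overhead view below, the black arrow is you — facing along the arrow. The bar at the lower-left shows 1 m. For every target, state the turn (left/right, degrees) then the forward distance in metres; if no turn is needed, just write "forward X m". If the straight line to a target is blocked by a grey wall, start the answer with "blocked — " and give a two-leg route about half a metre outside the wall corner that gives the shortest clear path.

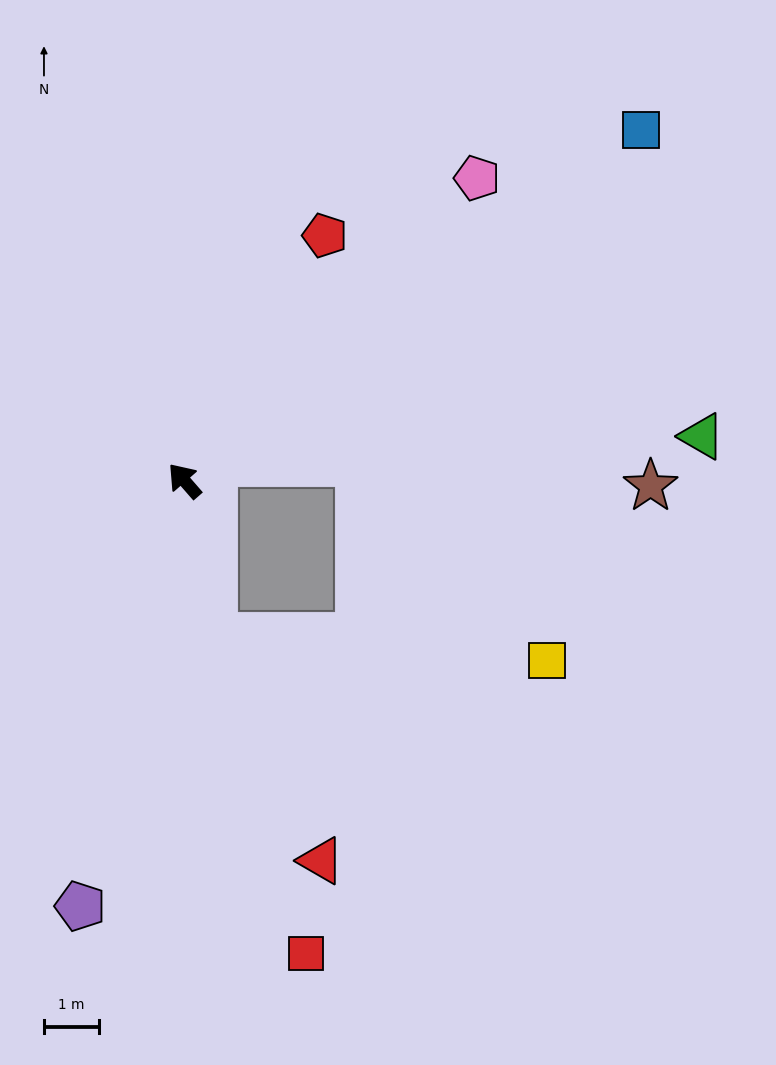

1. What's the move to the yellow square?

blocked — turn left 150°, forward 2.9 m, then turn left 75°, forward 6.0 m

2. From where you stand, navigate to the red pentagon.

turn right 71°, forward 5.1 m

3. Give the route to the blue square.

turn right 94°, forward 10.5 m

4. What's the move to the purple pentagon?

turn left 125°, forward 8.0 m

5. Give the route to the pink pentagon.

turn right 85°, forward 7.6 m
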